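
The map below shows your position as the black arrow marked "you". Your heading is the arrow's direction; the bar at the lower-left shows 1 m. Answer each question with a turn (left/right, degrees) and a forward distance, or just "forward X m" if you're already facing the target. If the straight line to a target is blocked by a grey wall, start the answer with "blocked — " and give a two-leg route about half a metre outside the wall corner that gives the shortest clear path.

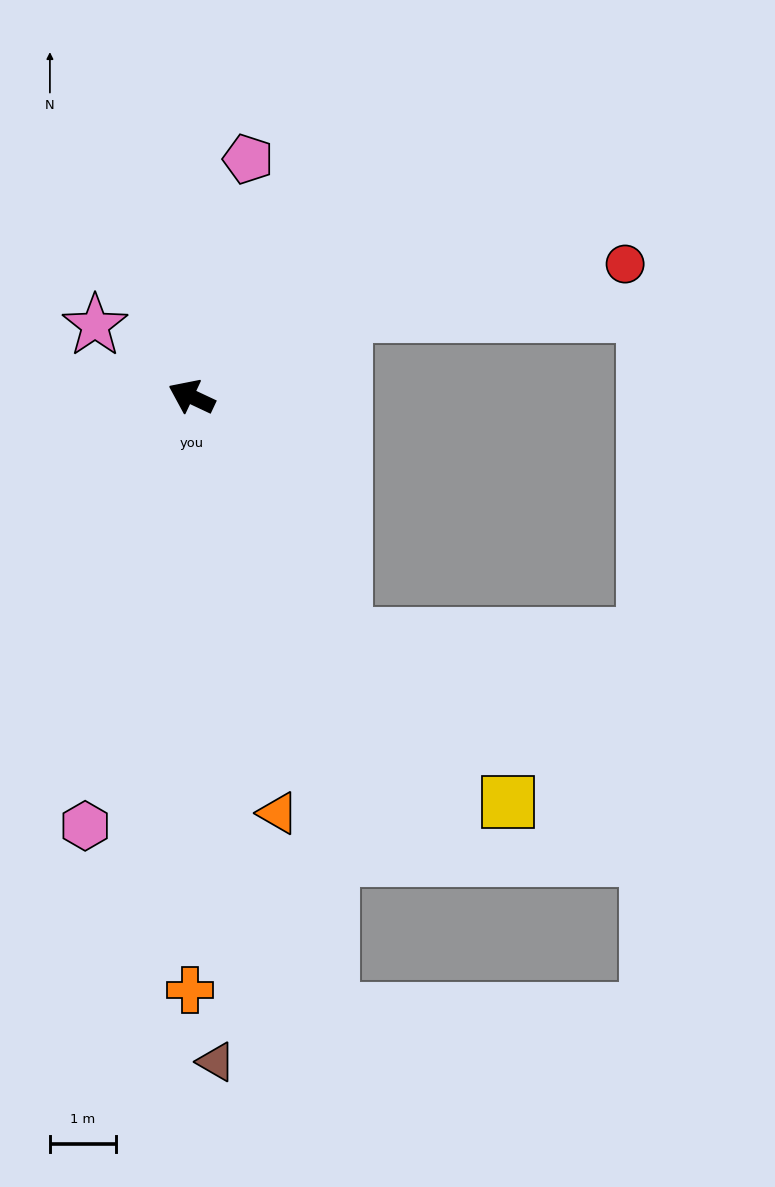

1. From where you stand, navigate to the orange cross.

turn left 115°, forward 9.0 m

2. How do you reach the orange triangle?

turn left 127°, forward 6.5 m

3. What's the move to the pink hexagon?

turn left 101°, forward 6.7 m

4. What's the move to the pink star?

turn right 11°, forward 1.8 m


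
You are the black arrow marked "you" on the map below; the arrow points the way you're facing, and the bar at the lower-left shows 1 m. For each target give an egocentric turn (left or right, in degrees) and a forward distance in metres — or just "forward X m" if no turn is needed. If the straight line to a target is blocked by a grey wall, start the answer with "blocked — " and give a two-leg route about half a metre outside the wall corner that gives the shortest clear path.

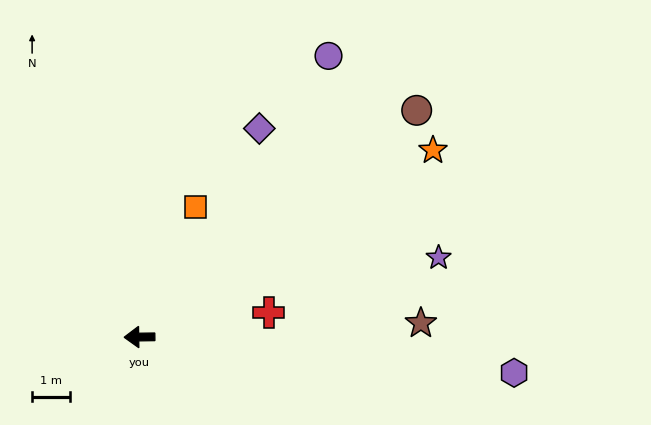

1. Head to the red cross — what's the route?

turn right 170°, forward 3.4 m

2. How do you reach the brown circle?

turn right 142°, forward 9.4 m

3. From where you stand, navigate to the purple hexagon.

turn left 174°, forward 9.8 m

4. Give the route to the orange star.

turn right 148°, forward 9.1 m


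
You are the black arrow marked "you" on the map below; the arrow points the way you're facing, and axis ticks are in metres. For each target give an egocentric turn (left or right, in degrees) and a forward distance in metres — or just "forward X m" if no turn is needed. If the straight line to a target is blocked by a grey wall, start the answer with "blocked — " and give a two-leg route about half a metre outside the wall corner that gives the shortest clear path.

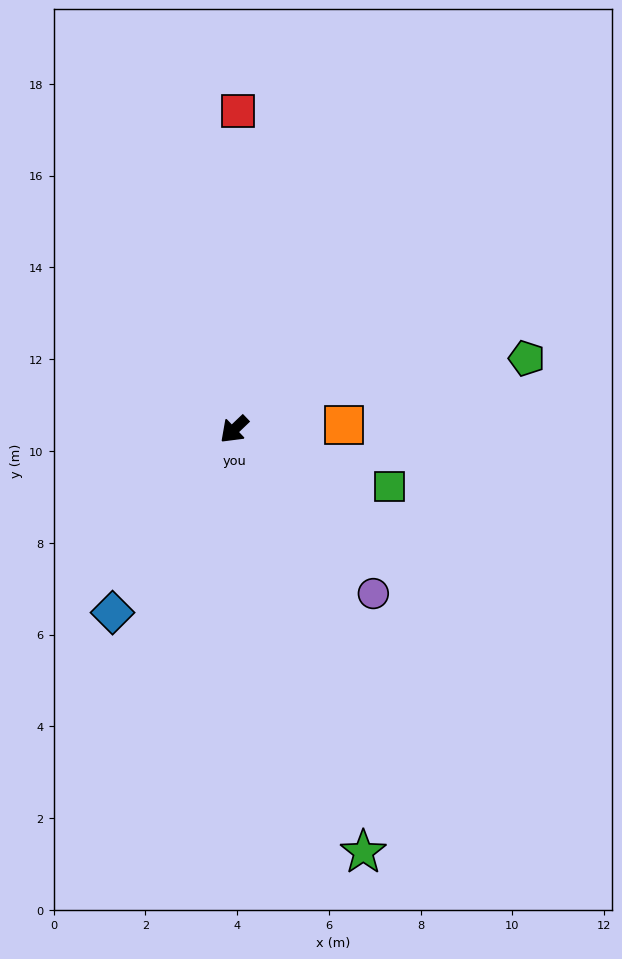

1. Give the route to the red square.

turn right 134°, forward 6.9 m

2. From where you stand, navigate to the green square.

turn left 116°, forward 3.6 m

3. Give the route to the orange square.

turn left 139°, forward 2.4 m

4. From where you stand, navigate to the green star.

turn left 63°, forward 9.6 m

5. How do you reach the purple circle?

turn left 87°, forward 4.7 m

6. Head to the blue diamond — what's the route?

turn left 13°, forward 4.8 m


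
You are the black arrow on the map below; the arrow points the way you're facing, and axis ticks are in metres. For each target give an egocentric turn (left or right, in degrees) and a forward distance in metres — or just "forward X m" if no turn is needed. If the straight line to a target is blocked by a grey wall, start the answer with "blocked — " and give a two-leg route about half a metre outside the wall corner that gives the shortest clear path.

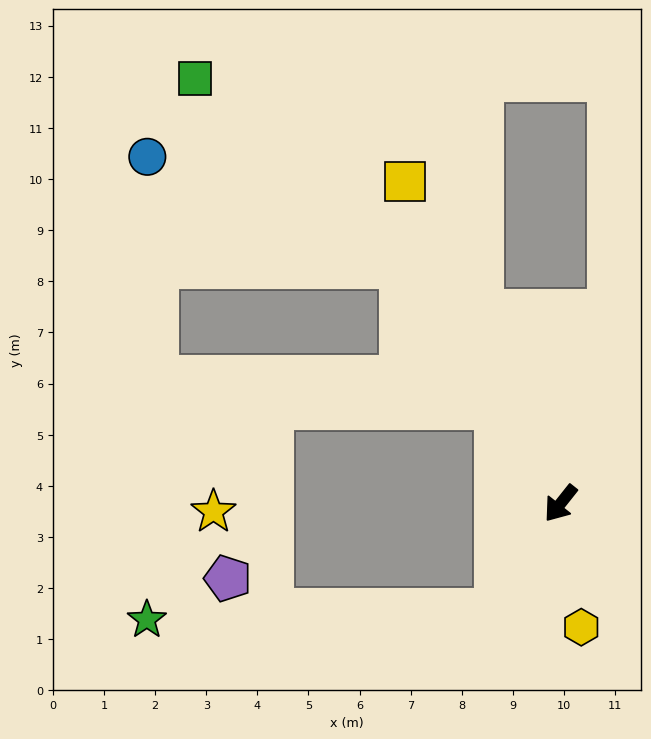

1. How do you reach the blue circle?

blocked — turn right 108°, forward 5.6 m, then turn left 33°, forward 5.4 m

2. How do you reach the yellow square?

turn right 116°, forward 7.0 m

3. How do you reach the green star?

blocked — turn left 7°, forward 2.4 m, then turn right 57°, forward 6.8 m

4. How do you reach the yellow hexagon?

turn left 48°, forward 2.5 m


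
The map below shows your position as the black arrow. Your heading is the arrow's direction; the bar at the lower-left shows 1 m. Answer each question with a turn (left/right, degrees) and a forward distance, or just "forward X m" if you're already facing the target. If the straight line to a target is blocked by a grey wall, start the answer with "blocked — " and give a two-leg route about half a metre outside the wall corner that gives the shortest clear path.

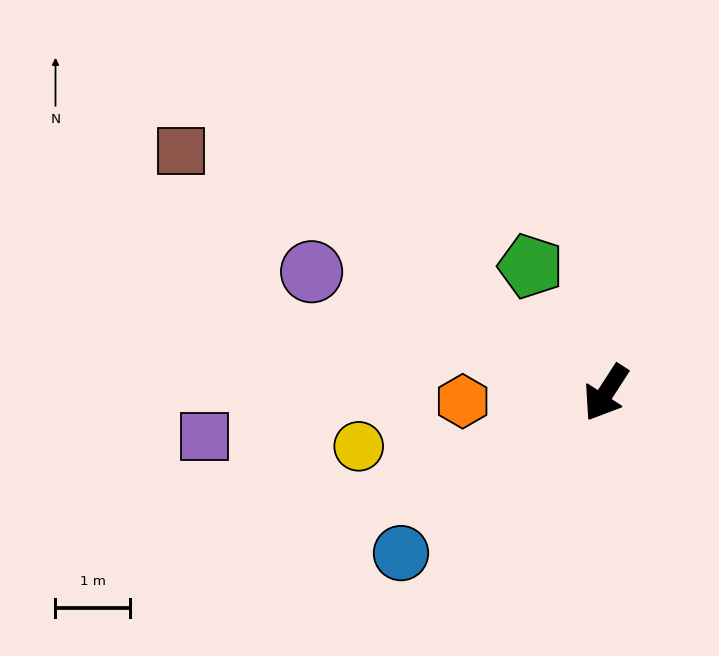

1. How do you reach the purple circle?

turn right 80°, forward 4.3 m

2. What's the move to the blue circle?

turn right 19°, forward 3.5 m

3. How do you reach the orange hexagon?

turn right 54°, forward 1.9 m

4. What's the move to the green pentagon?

turn right 116°, forward 2.0 m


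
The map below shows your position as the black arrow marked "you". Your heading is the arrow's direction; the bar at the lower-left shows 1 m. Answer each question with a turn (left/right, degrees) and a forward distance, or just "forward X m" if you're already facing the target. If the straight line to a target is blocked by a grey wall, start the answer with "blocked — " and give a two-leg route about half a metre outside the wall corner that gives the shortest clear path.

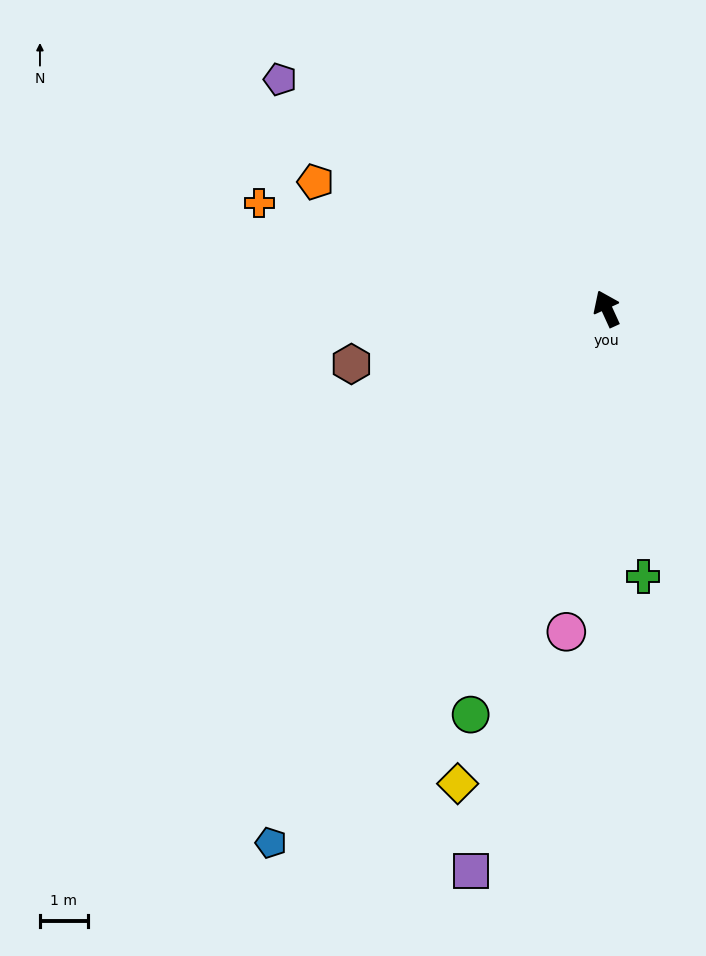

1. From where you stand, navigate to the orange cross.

turn left 49°, forward 7.6 m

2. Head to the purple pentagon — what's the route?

turn left 30°, forward 8.3 m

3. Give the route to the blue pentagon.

turn left 123°, forward 13.2 m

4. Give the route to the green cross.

turn left 163°, forward 5.6 m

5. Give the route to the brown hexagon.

turn left 78°, forward 5.5 m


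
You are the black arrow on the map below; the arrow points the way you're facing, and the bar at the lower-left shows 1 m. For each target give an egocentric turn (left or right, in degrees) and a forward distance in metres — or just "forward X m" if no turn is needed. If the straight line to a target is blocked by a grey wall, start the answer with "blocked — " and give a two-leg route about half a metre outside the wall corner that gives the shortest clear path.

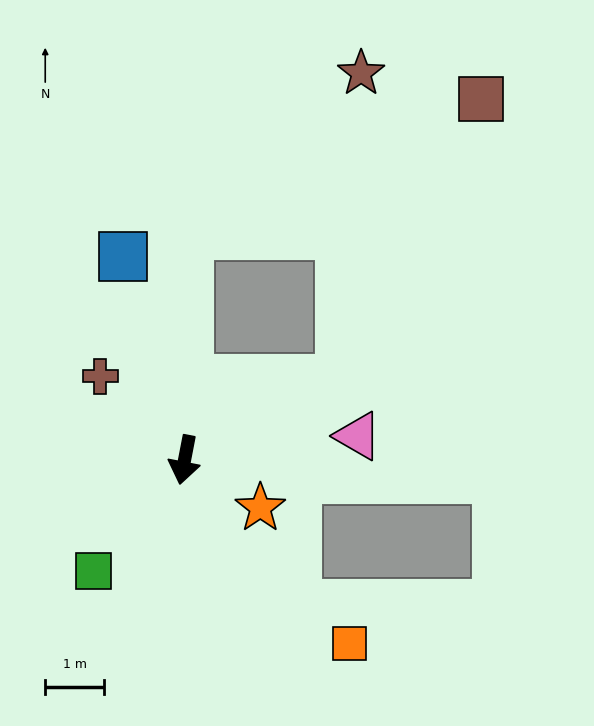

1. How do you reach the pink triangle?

turn left 109°, forward 3.0 m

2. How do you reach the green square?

turn right 28°, forward 2.4 m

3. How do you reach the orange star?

turn left 69°, forward 1.5 m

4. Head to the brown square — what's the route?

blocked — turn left 128°, forward 3.0 m, then turn left 36°, forward 5.3 m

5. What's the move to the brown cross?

turn right 124°, forward 2.0 m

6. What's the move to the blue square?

turn right 152°, forward 3.6 m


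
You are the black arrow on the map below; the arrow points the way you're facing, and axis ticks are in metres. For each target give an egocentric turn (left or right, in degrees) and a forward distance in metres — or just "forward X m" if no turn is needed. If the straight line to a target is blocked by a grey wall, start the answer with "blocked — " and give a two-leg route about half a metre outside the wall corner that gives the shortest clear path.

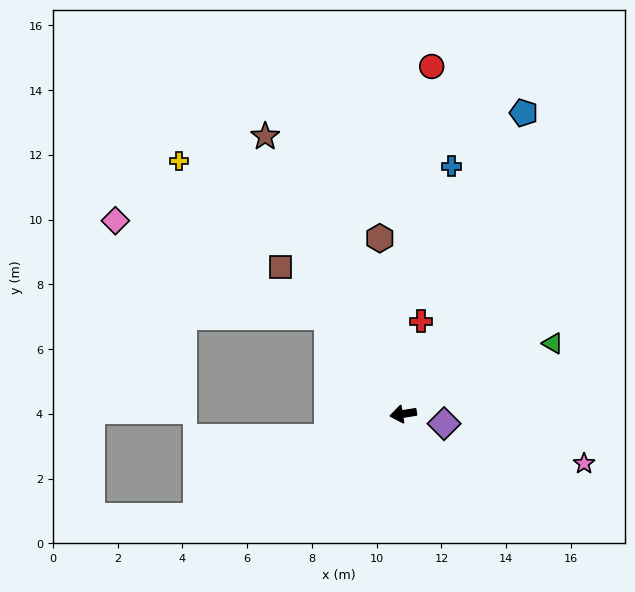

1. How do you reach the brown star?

turn right 73°, forward 9.6 m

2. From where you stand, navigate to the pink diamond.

blocked — turn right 61°, forward 3.8 m, then turn left 28°, forward 7.2 m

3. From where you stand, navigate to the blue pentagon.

turn right 121°, forward 10.0 m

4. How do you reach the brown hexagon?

turn right 91°, forward 5.5 m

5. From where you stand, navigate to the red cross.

turn right 110°, forward 2.9 m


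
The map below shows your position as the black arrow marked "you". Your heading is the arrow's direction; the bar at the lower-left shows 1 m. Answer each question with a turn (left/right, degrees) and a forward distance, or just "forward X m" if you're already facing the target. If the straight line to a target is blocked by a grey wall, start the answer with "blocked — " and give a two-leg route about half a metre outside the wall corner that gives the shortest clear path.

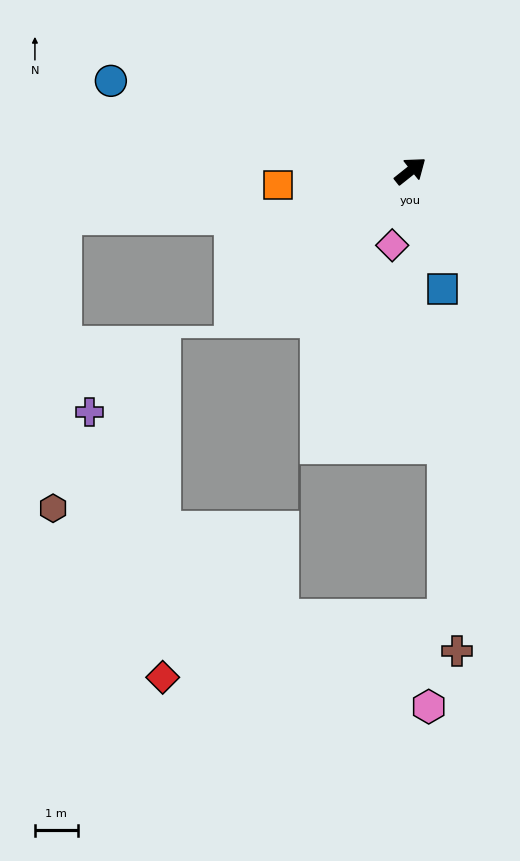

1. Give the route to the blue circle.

turn left 125°, forward 7.3 m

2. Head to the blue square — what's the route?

turn right 113°, forward 2.9 m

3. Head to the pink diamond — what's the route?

turn right 142°, forward 1.8 m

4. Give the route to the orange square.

turn left 148°, forward 3.1 m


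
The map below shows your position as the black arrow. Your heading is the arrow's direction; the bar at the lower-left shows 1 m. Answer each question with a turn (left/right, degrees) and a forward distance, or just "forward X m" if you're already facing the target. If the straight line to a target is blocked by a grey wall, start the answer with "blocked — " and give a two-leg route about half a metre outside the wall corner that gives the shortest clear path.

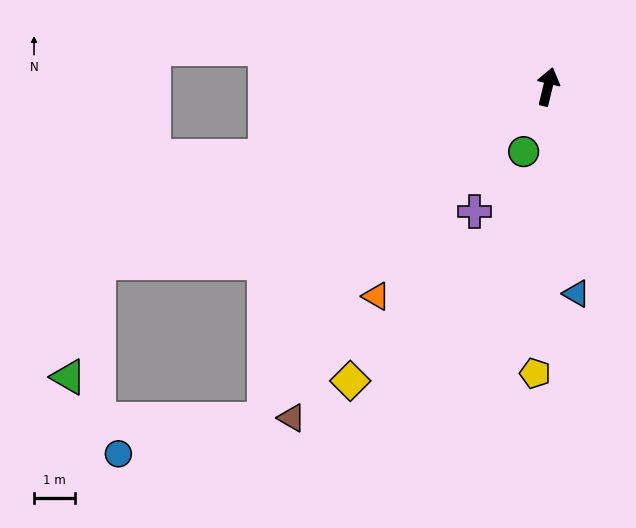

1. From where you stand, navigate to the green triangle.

blocked — turn left 125°, forward 11.8 m, then turn left 54°, forward 2.9 m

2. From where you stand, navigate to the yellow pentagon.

turn right 169°, forward 7.0 m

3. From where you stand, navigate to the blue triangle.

turn right 159°, forward 5.1 m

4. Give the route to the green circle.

turn left 173°, forward 1.7 m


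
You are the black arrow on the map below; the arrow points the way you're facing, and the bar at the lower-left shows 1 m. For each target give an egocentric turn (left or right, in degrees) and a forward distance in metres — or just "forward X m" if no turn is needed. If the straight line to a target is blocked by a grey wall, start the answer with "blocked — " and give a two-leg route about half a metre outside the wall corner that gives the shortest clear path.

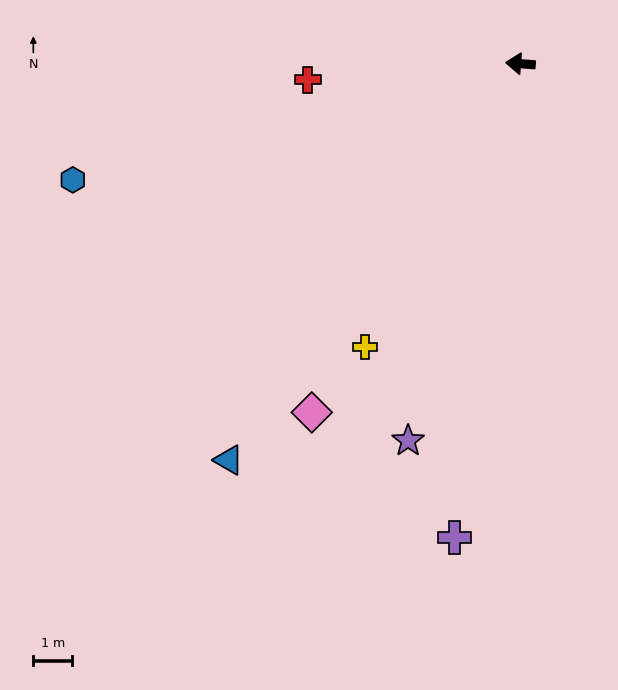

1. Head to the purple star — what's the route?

turn left 78°, forward 10.2 m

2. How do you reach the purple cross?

turn left 86°, forward 12.4 m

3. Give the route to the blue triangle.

turn left 58°, forward 12.7 m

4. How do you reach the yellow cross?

turn left 65°, forward 8.4 m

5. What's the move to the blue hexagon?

turn left 19°, forward 12.0 m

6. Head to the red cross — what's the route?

turn left 9°, forward 5.5 m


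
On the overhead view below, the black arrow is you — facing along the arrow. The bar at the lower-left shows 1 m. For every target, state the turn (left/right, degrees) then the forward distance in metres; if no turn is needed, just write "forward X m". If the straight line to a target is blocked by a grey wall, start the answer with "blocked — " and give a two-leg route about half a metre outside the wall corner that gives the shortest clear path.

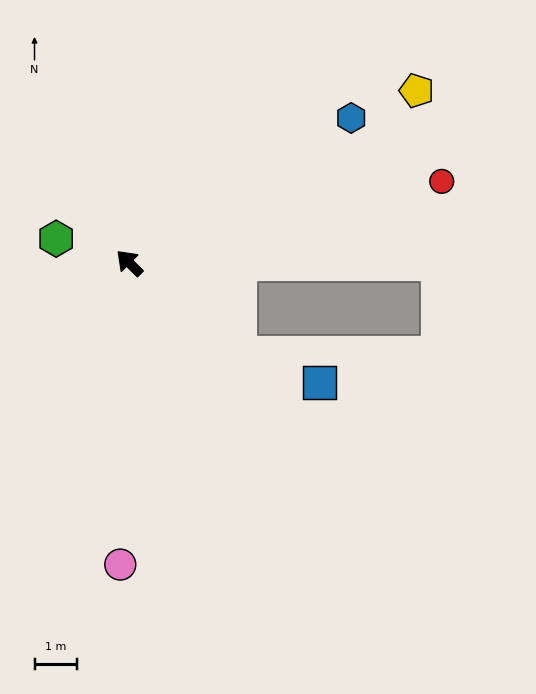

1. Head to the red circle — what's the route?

turn right 121°, forward 7.6 m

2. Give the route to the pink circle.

turn left 133°, forward 7.1 m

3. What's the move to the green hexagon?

turn left 27°, forward 1.8 m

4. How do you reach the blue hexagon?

turn right 102°, forward 6.2 m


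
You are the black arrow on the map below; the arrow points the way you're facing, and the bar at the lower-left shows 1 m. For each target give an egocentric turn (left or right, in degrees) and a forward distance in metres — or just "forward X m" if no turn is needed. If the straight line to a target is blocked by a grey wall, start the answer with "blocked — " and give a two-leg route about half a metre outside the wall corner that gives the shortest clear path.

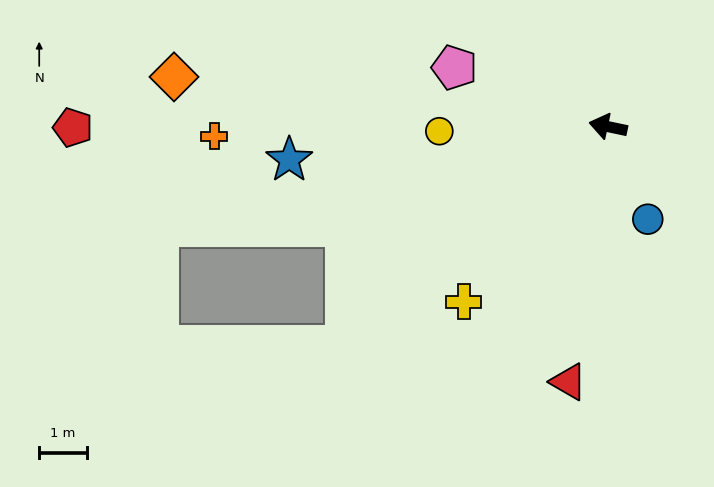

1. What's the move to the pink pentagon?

turn right 9°, forward 3.4 m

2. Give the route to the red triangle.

turn left 93°, forward 5.4 m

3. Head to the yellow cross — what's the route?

turn left 62°, forward 4.7 m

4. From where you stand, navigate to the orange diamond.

turn left 5°, forward 9.1 m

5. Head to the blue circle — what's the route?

turn left 125°, forward 2.1 m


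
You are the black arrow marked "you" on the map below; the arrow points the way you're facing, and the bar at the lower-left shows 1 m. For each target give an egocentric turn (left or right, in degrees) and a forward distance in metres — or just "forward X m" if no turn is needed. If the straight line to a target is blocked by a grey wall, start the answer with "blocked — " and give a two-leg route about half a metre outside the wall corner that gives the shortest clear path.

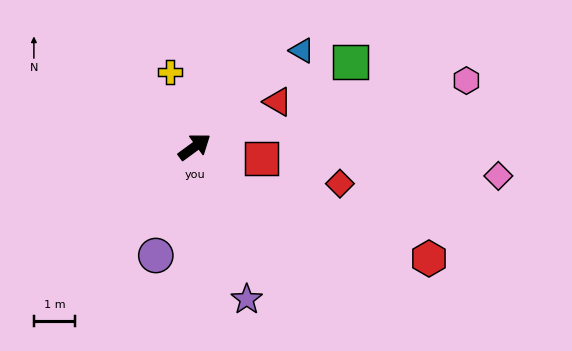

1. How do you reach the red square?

turn right 46°, forward 1.6 m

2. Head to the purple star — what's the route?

turn right 107°, forward 3.9 m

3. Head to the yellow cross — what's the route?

turn left 72°, forward 1.9 m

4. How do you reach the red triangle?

turn right 8°, forward 2.3 m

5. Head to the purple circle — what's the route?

turn right 146°, forward 2.8 m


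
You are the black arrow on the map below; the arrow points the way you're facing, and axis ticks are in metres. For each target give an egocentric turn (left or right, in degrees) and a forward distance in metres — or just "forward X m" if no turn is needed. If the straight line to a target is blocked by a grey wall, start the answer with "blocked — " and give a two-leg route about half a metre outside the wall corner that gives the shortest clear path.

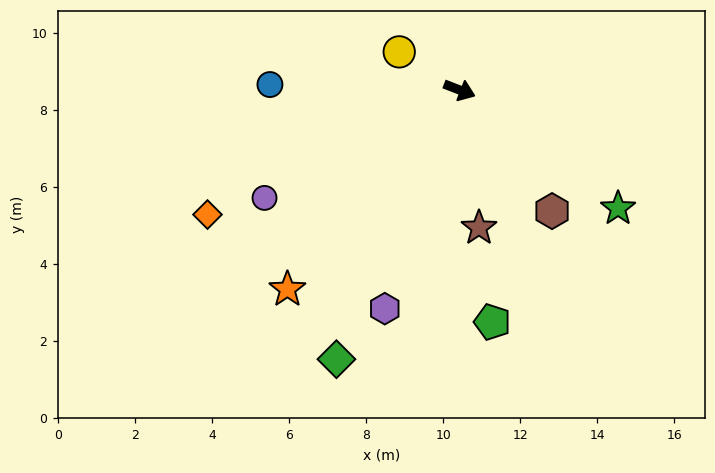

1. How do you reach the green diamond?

turn right 93°, forward 7.7 m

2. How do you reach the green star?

turn right 16°, forward 5.1 m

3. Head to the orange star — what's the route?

turn right 110°, forward 6.8 m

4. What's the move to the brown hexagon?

turn right 31°, forward 4.0 m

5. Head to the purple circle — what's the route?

turn right 130°, forward 5.8 m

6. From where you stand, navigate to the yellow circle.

turn left 169°, forward 1.9 m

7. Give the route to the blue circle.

turn right 160°, forward 4.9 m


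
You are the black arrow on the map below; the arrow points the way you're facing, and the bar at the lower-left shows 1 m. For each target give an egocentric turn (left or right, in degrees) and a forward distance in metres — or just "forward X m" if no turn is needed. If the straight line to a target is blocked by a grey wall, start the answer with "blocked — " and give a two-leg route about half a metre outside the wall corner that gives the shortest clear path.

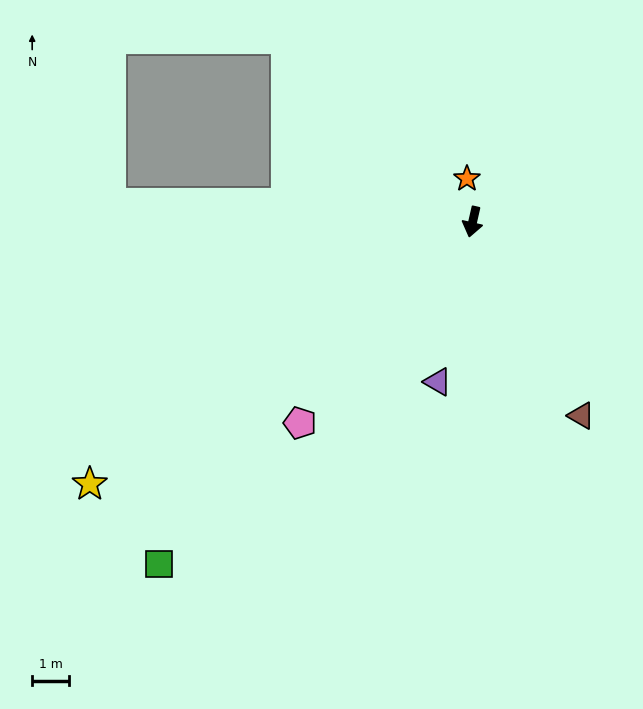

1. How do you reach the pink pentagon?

turn right 28°, forward 7.1 m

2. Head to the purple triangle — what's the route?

forward 4.4 m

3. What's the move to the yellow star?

turn right 43°, forward 12.5 m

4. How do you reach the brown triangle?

turn left 42°, forward 6.0 m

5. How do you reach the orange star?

turn right 160°, forward 1.2 m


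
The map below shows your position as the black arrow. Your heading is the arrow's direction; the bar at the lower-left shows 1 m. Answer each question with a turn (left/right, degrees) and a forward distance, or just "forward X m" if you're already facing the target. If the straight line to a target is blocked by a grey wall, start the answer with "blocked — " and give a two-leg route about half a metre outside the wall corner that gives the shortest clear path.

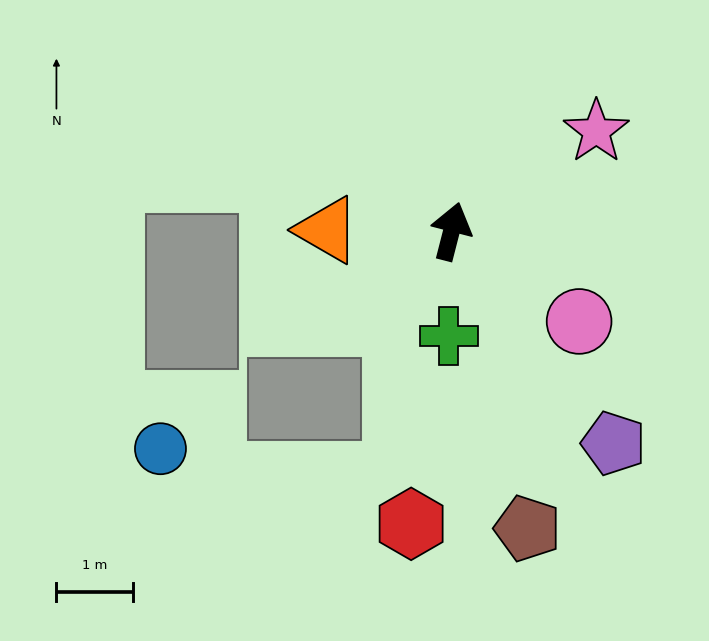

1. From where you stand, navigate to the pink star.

turn right 41°, forward 2.3 m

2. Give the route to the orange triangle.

turn left 104°, forward 1.6 m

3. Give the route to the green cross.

turn right 167°, forward 1.4 m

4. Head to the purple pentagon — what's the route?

turn right 128°, forward 3.5 m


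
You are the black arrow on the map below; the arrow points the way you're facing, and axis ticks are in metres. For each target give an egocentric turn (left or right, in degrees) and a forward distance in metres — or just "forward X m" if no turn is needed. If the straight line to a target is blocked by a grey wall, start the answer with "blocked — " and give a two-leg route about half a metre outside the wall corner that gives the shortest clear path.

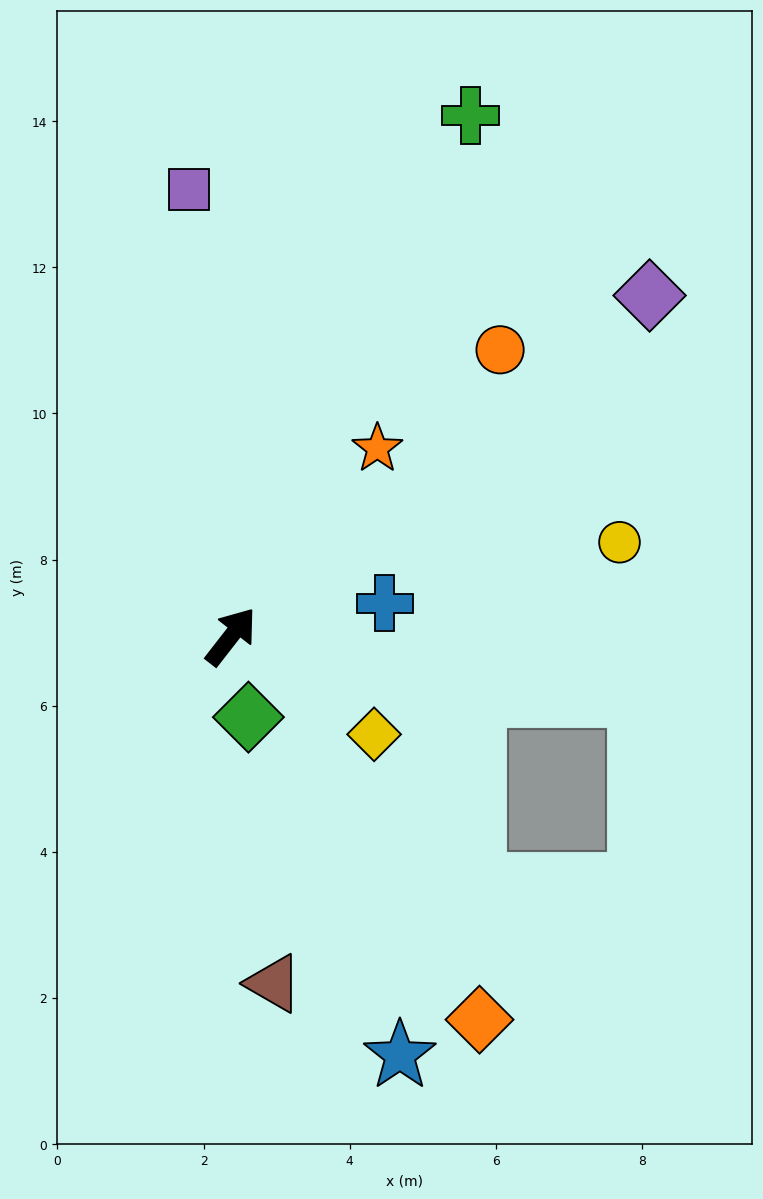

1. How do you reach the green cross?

turn left 13°, forward 7.8 m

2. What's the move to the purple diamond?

turn right 13°, forward 7.4 m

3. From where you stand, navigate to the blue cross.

turn right 40°, forward 2.2 m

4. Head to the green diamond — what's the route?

turn right 130°, forward 1.1 m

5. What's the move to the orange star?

forward 3.3 m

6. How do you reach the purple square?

turn left 43°, forward 6.1 m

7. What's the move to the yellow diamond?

turn right 86°, forward 2.4 m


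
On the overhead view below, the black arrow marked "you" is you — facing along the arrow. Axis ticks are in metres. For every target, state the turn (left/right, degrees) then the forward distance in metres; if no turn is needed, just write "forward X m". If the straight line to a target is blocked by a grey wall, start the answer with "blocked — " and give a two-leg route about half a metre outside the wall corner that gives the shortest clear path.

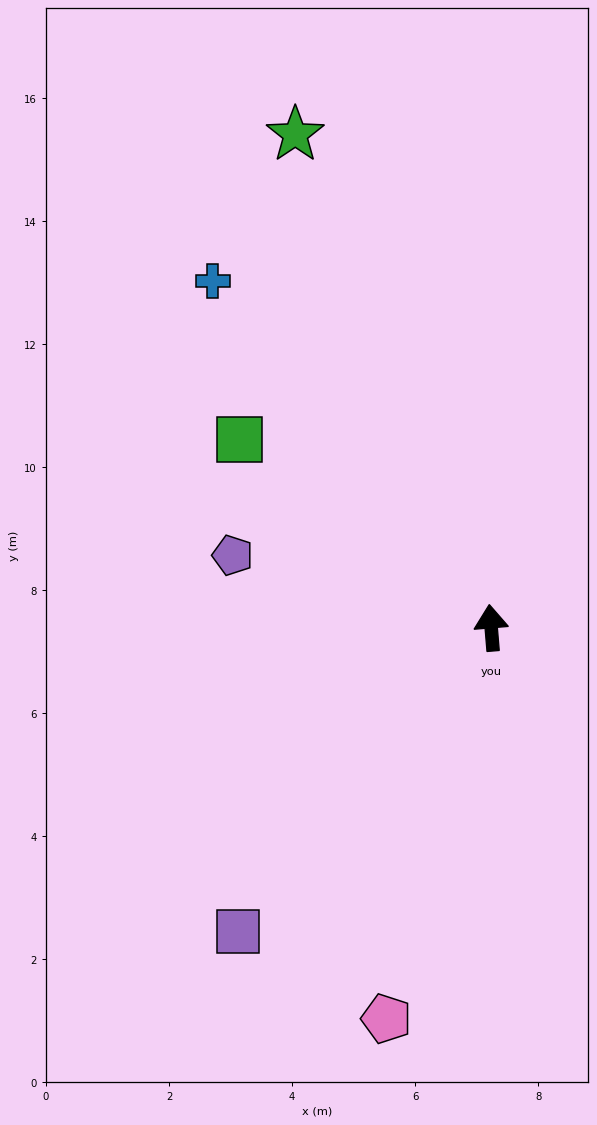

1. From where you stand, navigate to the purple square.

turn left 135°, forward 6.4 m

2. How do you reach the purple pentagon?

turn left 70°, forward 4.4 m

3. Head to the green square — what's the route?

turn left 49°, forward 5.1 m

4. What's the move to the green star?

turn left 17°, forward 8.6 m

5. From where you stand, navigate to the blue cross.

turn left 34°, forward 7.2 m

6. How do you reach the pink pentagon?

turn left 160°, forward 6.6 m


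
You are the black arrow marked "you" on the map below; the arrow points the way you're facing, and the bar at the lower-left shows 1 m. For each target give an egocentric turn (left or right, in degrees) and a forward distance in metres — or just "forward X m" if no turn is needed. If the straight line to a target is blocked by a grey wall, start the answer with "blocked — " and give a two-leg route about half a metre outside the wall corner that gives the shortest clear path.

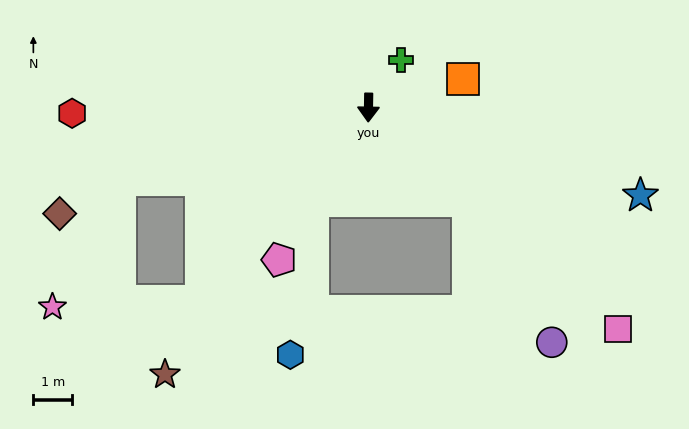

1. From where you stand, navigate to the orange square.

turn left 108°, forward 2.6 m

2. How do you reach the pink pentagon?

turn right 29°, forward 4.6 m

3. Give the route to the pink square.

turn left 49°, forward 8.6 m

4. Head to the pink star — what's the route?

blocked — turn right 73°, forward 6.7 m, then turn left 46°, forward 3.7 m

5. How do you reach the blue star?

turn left 73°, forward 7.4 m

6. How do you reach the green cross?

turn left 147°, forward 1.5 m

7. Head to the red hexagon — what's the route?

turn right 88°, forward 7.7 m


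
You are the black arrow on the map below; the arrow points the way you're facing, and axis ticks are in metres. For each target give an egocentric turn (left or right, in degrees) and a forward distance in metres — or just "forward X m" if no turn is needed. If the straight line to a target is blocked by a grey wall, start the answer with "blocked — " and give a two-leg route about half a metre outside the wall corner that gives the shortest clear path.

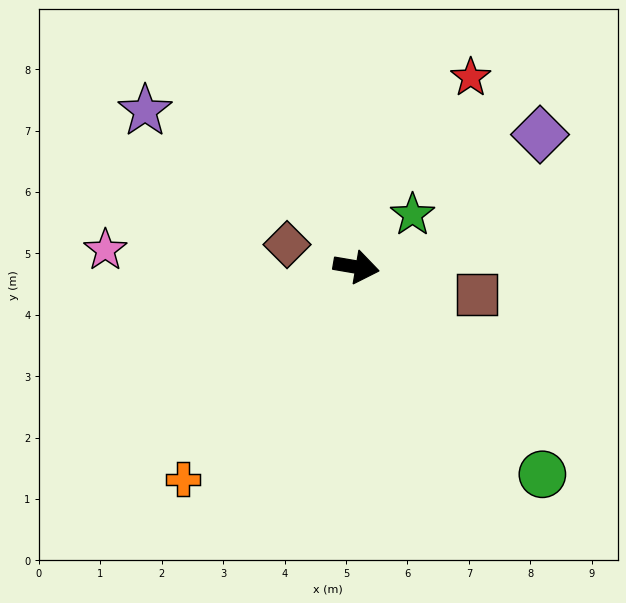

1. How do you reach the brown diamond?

turn left 172°, forward 1.2 m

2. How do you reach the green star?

turn left 53°, forward 1.3 m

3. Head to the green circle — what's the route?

turn right 38°, forward 4.5 m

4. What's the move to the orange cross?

turn right 120°, forward 4.5 m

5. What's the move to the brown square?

turn right 3°, forward 2.0 m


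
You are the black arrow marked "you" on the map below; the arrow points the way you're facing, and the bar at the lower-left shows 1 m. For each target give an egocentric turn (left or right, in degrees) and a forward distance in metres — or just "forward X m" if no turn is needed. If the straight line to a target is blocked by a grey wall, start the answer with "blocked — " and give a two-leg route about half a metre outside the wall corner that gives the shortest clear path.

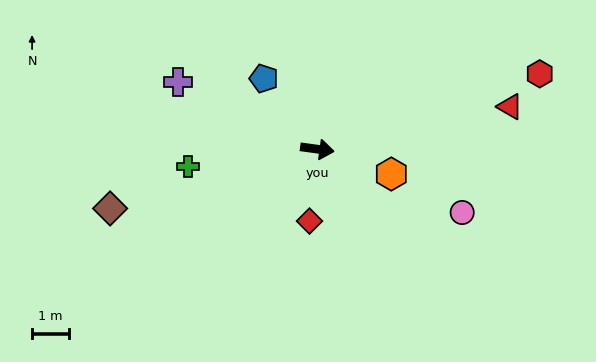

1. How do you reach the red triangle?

turn left 20°, forward 5.4 m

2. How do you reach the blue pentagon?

turn left 135°, forward 2.4 m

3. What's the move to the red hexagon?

turn left 26°, forward 6.4 m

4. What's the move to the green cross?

turn right 165°, forward 3.6 m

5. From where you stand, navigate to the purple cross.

turn left 162°, forward 4.2 m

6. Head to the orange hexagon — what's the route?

turn right 11°, forward 2.1 m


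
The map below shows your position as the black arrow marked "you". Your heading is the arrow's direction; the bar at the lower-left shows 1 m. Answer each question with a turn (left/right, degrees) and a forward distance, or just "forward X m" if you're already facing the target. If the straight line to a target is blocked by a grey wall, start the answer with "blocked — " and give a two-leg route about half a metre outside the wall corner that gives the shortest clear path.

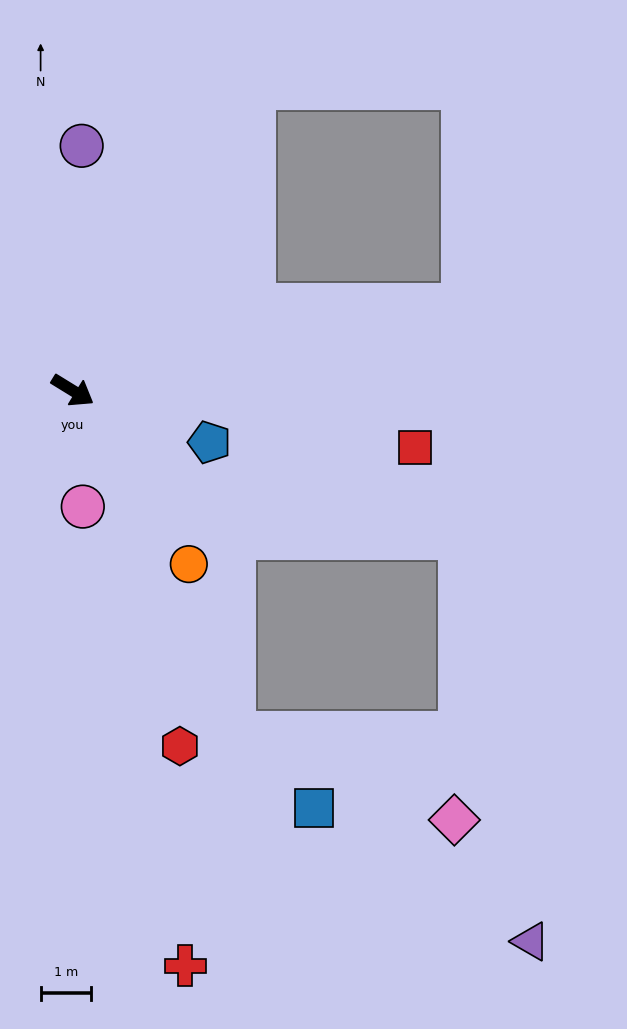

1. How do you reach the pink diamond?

blocked — turn right 33°, forward 7.5 m, then turn left 43°, forward 4.7 m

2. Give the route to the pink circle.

turn right 53°, forward 2.3 m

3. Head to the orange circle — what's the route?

turn right 25°, forward 4.1 m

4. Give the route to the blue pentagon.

turn left 11°, forward 2.9 m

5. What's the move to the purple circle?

turn left 119°, forward 4.8 m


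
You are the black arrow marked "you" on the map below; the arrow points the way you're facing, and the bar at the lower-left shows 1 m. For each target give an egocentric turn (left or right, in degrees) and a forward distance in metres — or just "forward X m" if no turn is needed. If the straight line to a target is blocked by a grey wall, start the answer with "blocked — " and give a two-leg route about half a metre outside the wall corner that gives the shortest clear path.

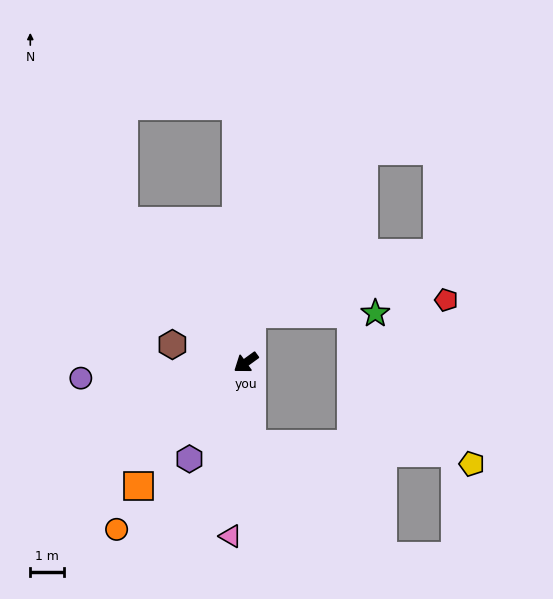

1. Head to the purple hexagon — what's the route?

turn left 24°, forward 3.3 m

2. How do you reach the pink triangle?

turn left 49°, forward 5.1 m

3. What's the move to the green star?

blocked — turn right 132°, forward 1.5 m, then turn right 84°, forward 3.7 m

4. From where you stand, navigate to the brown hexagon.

turn right 50°, forward 2.2 m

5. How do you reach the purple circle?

turn right 31°, forward 4.9 m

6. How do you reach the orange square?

turn left 13°, forward 4.8 m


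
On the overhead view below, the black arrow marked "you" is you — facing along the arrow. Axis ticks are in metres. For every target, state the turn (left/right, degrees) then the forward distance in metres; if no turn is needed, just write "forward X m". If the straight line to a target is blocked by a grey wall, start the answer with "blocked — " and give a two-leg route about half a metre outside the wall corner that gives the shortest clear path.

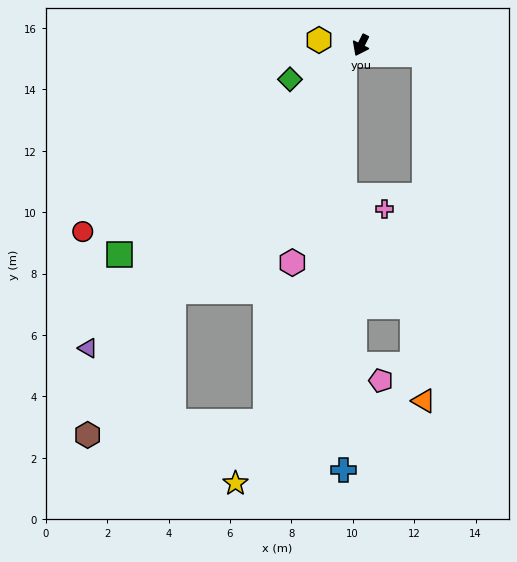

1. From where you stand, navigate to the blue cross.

blocked — turn right 35°, forward 0.6 m, then turn left 61°, forward 13.5 m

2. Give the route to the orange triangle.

blocked — turn left 108°, forward 2.1 m, then turn right 82°, forward 11.3 m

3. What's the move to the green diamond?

turn right 38°, forward 2.6 m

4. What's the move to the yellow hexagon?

turn right 71°, forward 1.4 m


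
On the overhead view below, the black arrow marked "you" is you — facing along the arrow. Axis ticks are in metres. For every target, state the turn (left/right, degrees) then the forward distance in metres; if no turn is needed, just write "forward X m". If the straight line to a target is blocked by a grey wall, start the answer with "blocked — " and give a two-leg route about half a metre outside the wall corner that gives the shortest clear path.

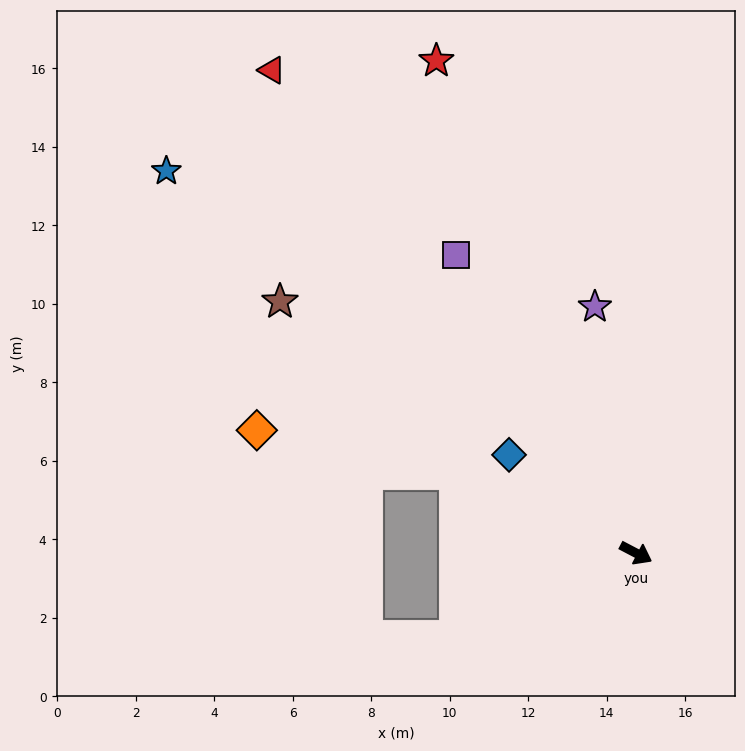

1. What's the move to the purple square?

turn left 149°, forward 8.9 m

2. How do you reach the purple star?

turn left 127°, forward 6.4 m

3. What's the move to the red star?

turn left 140°, forward 13.5 m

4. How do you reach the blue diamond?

turn left 170°, forward 4.1 m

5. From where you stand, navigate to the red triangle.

turn left 155°, forward 15.4 m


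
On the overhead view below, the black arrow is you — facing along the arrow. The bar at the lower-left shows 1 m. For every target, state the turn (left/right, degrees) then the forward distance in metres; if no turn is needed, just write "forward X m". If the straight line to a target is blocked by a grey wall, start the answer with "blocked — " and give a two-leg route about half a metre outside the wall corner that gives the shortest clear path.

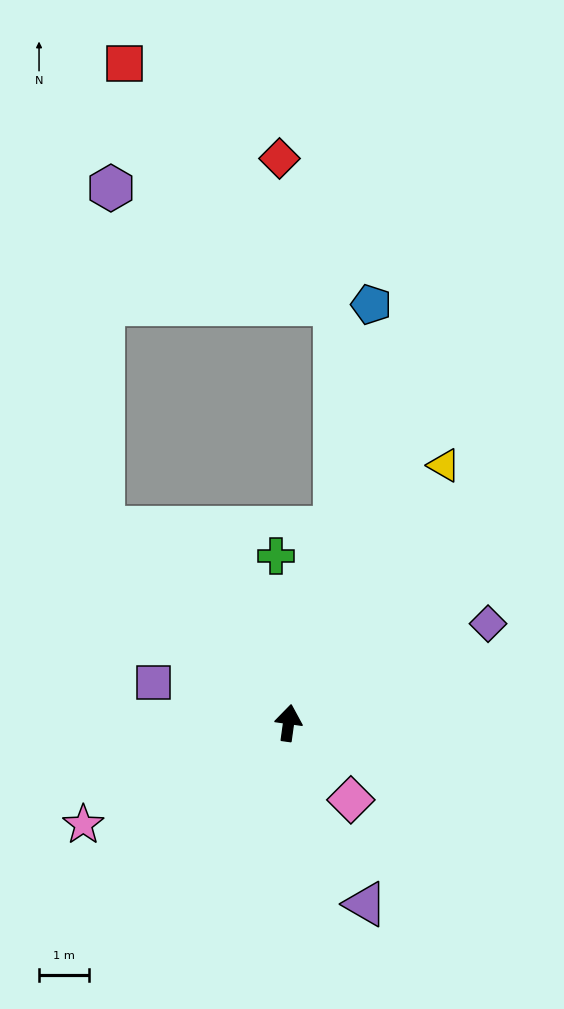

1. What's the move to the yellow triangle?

turn right 23°, forward 6.0 m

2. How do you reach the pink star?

turn left 124°, forward 4.6 m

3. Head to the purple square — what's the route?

turn left 81°, forward 2.8 m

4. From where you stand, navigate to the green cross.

turn left 12°, forward 3.4 m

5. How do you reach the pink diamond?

turn right 133°, forward 2.0 m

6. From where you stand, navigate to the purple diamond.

turn right 56°, forward 4.5 m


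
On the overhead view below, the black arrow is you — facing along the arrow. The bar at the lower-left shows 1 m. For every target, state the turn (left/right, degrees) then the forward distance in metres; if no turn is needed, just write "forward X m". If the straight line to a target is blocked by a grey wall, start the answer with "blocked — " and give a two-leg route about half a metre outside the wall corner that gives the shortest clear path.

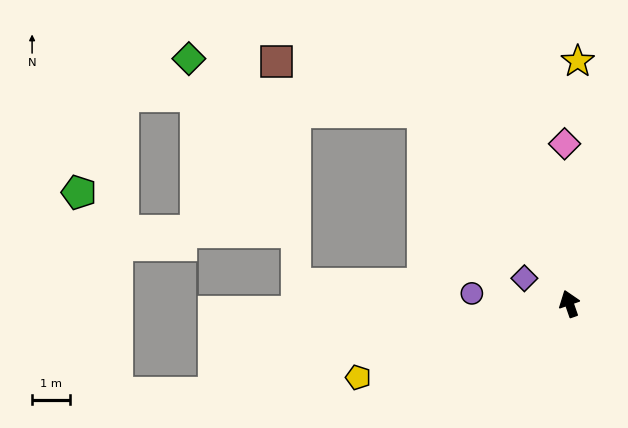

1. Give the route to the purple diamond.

turn left 41°, forward 1.4 m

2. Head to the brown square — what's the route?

blocked — turn left 18°, forward 6.3 m, then turn left 34°, forward 4.1 m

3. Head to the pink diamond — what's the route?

turn right 17°, forward 4.2 m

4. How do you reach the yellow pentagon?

turn left 90°, forward 5.9 m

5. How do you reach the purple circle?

turn left 65°, forward 2.6 m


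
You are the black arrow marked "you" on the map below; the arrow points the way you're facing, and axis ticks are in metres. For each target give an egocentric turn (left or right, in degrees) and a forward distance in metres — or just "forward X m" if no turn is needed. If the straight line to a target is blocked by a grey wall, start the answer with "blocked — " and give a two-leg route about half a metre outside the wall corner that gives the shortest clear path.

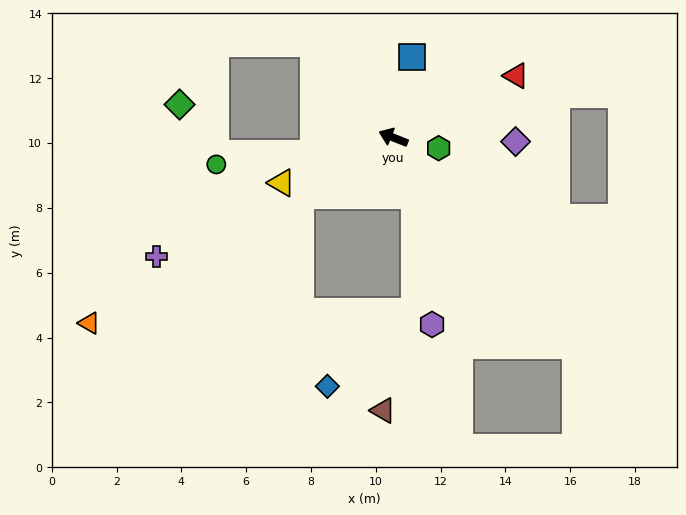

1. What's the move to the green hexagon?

turn right 171°, forward 1.4 m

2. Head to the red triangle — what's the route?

turn right 131°, forward 4.2 m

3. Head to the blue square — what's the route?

turn right 81°, forward 2.5 m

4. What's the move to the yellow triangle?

turn left 44°, forward 3.7 m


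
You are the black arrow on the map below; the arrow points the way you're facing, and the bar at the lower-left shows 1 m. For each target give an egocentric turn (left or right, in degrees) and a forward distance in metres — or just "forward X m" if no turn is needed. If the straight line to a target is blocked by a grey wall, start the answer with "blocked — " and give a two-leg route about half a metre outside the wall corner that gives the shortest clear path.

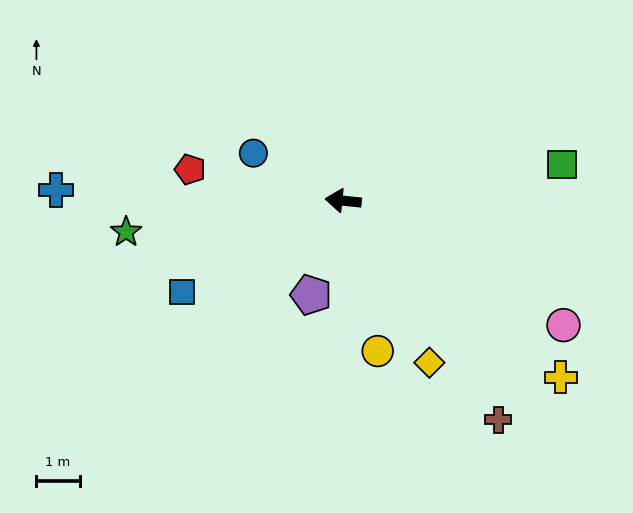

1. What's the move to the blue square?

turn left 36°, forward 4.3 m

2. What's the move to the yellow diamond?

turn left 124°, forward 4.2 m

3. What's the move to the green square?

turn right 165°, forward 5.1 m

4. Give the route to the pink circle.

turn left 156°, forward 5.8 m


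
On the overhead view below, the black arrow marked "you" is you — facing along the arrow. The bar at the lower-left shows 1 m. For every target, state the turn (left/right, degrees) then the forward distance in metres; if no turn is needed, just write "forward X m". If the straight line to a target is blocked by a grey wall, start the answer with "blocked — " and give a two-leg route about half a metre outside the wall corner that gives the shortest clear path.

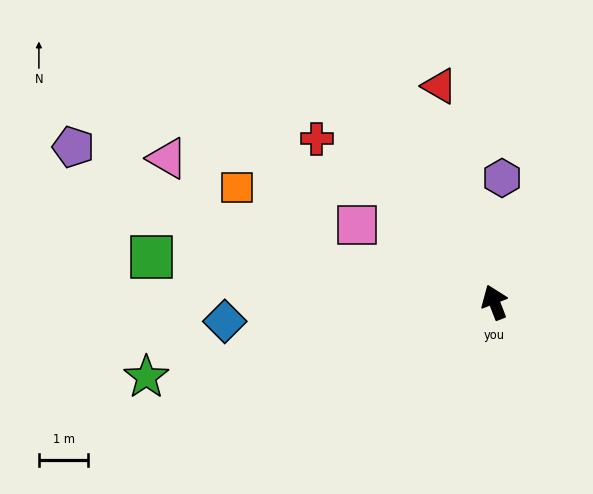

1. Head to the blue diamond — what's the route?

turn left 73°, forward 5.5 m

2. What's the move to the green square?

turn left 61°, forward 7.0 m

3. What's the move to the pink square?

turn left 39°, forward 3.2 m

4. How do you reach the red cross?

turn left 26°, forward 4.9 m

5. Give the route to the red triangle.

turn right 7°, forward 4.5 m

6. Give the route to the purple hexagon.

turn right 25°, forward 2.5 m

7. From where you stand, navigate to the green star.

turn left 81°, forward 7.2 m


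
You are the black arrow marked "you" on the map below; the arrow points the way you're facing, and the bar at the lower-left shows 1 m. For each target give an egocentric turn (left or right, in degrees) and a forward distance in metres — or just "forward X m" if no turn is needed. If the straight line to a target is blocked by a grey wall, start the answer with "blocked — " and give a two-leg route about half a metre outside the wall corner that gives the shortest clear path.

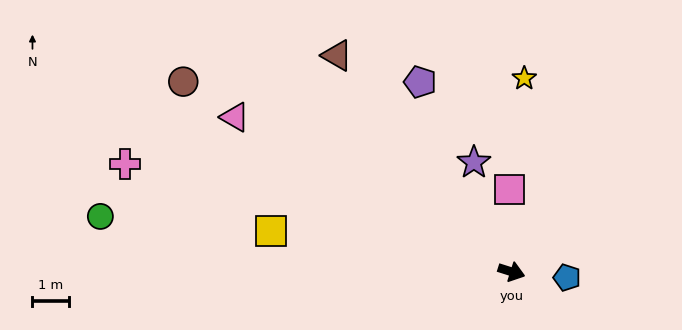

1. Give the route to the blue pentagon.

turn left 12°, forward 1.5 m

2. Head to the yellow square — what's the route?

turn right 172°, forward 6.6 m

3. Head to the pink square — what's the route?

turn left 109°, forward 2.2 m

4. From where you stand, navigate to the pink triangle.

turn left 168°, forward 8.6 m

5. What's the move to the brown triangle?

turn left 146°, forward 7.6 m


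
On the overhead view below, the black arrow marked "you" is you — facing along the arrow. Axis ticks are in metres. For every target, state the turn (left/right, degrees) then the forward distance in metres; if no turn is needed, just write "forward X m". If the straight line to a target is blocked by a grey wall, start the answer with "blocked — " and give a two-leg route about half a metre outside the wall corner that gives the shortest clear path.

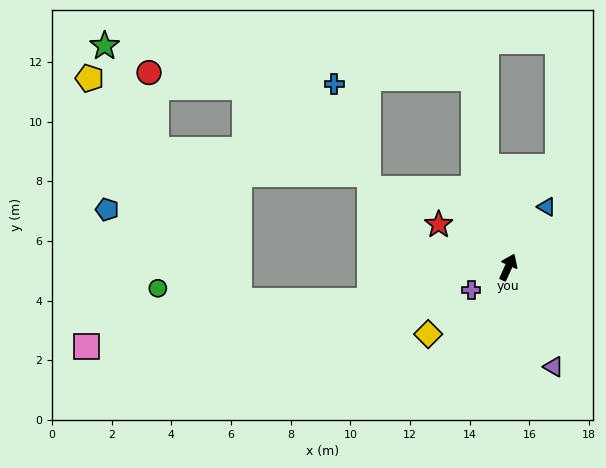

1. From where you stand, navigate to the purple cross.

turn left 146°, forward 1.5 m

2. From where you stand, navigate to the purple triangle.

turn right 131°, forward 3.7 m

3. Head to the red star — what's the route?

turn left 83°, forward 2.7 m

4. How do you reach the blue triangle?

turn right 8°, forward 2.4 m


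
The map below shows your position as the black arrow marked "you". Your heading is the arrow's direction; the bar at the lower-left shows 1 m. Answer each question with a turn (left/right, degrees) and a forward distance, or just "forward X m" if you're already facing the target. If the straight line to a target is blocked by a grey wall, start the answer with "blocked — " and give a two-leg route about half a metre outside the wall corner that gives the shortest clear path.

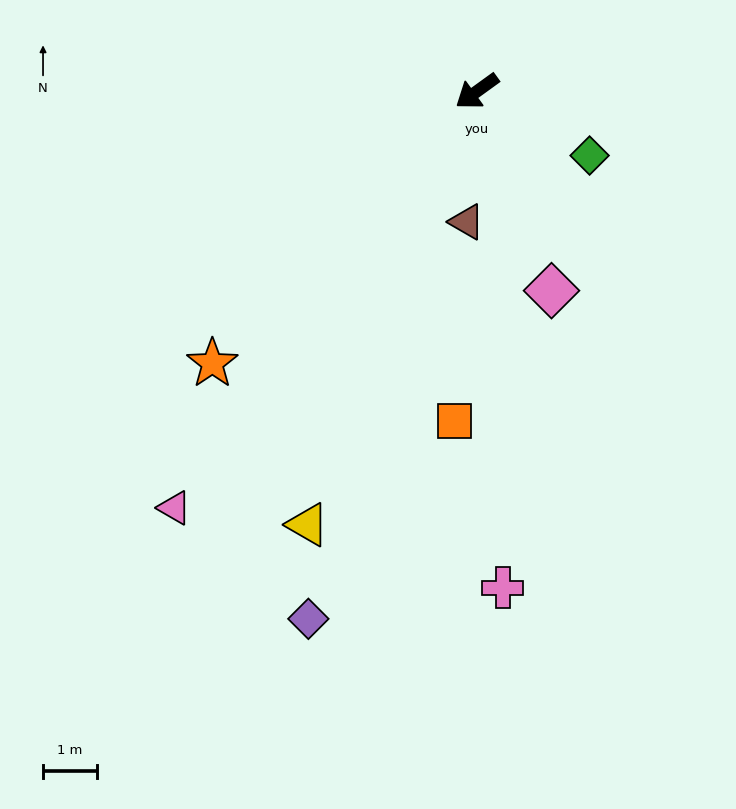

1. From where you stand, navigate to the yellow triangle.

turn left 33°, forward 8.6 m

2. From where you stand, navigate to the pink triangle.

turn left 18°, forward 9.5 m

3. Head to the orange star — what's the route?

turn left 10°, forward 7.0 m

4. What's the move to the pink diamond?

turn left 75°, forward 3.9 m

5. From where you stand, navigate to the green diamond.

turn left 114°, forward 2.4 m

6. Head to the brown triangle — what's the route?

turn left 50°, forward 2.4 m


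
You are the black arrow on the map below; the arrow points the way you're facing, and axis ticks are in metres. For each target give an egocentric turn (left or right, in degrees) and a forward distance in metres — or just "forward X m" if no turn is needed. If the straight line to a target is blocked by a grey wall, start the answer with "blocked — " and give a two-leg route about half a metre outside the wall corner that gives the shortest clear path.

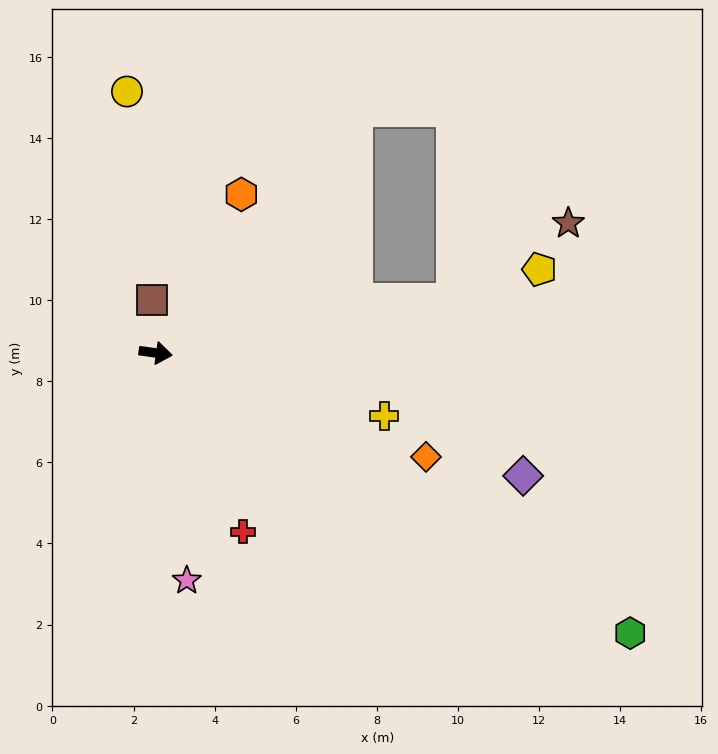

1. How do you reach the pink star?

turn right 74°, forward 5.7 m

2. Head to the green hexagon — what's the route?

turn right 23°, forward 13.6 m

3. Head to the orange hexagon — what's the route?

turn left 70°, forward 4.4 m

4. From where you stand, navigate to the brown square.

turn left 102°, forward 1.3 m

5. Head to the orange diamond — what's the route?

turn right 13°, forward 7.1 m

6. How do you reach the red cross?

turn right 56°, forward 4.9 m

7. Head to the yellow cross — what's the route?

turn right 7°, forward 5.8 m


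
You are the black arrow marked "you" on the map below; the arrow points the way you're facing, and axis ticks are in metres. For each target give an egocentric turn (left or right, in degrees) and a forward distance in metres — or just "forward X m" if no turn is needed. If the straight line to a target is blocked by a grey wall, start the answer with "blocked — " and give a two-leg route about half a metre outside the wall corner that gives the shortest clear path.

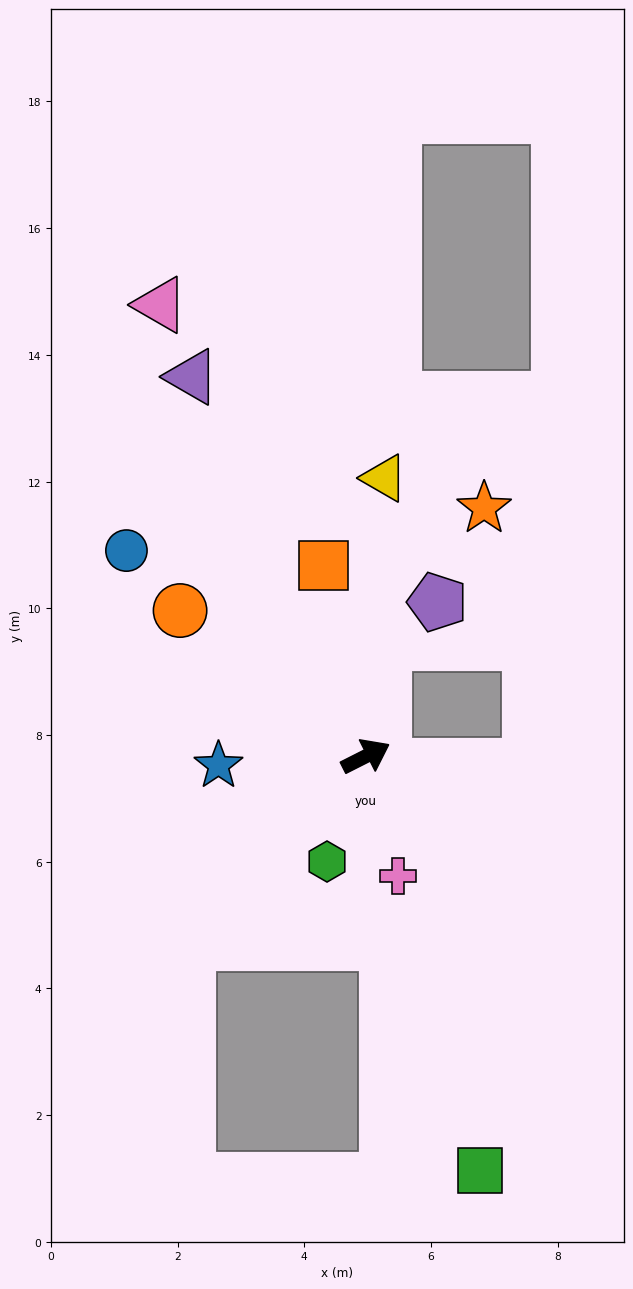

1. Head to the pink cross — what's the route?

turn right 102°, forward 2.0 m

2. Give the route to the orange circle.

turn left 115°, forward 3.7 m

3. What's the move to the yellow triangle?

turn left 59°, forward 4.4 m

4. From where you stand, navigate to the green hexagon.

turn right 137°, forward 1.8 m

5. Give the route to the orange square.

turn left 76°, forward 3.1 m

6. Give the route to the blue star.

turn left 157°, forward 2.3 m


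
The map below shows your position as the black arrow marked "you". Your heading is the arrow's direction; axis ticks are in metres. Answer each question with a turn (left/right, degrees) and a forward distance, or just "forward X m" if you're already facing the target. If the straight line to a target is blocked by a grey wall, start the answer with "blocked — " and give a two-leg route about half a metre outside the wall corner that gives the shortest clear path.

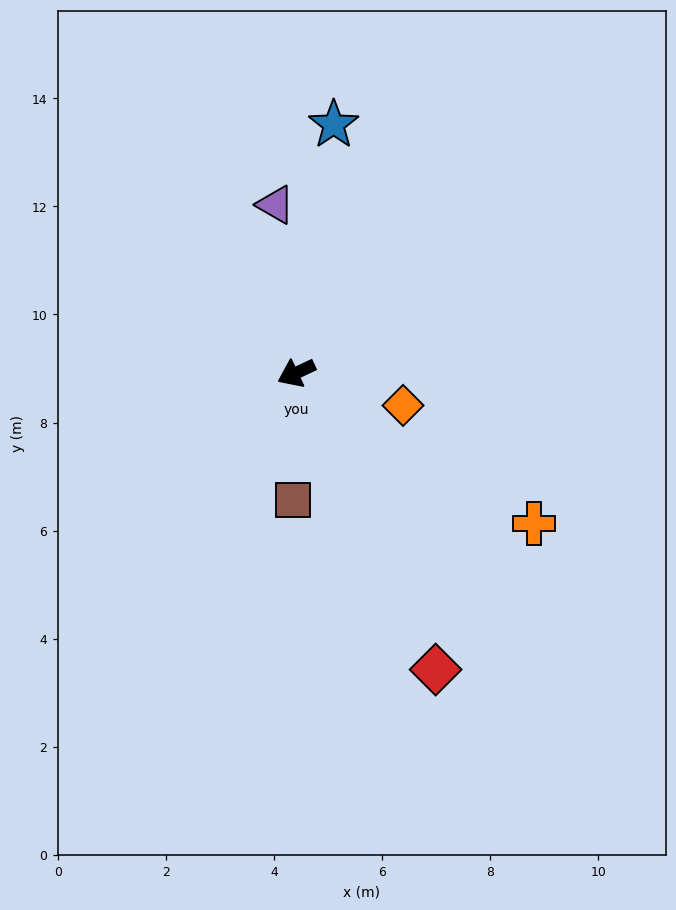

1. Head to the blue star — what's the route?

turn right 124°, forward 4.6 m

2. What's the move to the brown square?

turn left 63°, forward 2.4 m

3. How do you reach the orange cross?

turn left 123°, forward 5.2 m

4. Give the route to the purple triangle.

turn right 108°, forward 3.1 m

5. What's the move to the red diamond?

turn left 90°, forward 6.1 m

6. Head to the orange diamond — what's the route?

turn left 138°, forward 2.1 m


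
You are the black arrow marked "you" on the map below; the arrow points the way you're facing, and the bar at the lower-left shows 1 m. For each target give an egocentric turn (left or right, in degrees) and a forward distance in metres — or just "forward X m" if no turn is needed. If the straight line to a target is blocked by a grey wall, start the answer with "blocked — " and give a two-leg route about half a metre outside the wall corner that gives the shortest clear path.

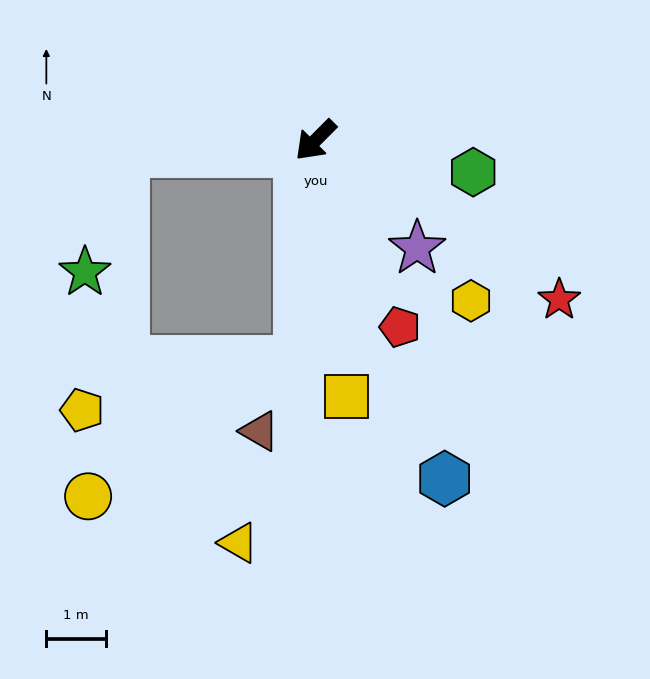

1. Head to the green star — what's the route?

blocked — turn right 42°, forward 3.2 m, then turn left 69°, forward 2.1 m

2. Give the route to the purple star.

turn left 88°, forward 2.5 m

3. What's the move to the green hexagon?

turn left 123°, forward 2.7 m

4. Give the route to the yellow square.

turn left 52°, forward 4.3 m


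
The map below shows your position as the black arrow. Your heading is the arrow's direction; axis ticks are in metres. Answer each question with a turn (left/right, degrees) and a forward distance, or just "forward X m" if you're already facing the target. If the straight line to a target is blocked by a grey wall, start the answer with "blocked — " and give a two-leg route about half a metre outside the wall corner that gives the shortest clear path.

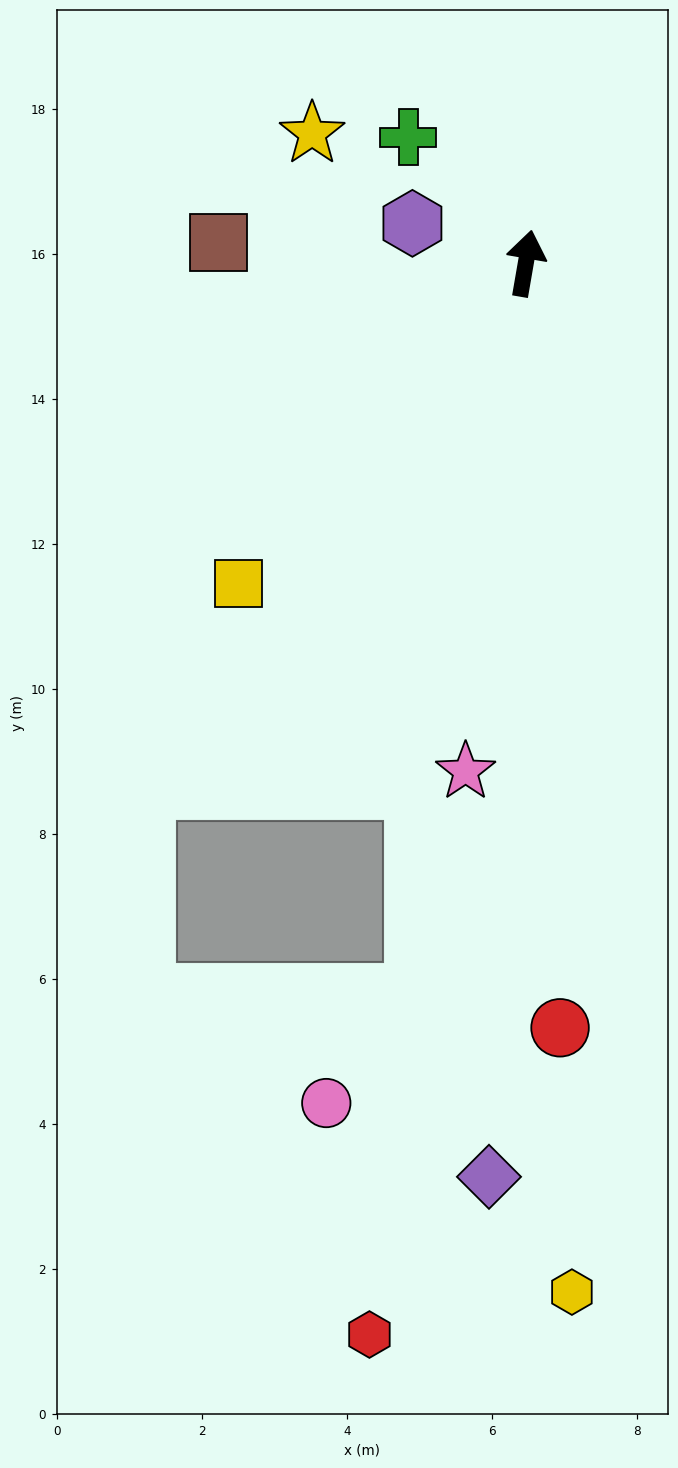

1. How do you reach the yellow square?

turn left 148°, forward 5.9 m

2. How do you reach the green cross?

turn left 53°, forward 2.4 m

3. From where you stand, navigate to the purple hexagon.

turn left 80°, forward 1.7 m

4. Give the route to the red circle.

turn right 168°, forward 10.6 m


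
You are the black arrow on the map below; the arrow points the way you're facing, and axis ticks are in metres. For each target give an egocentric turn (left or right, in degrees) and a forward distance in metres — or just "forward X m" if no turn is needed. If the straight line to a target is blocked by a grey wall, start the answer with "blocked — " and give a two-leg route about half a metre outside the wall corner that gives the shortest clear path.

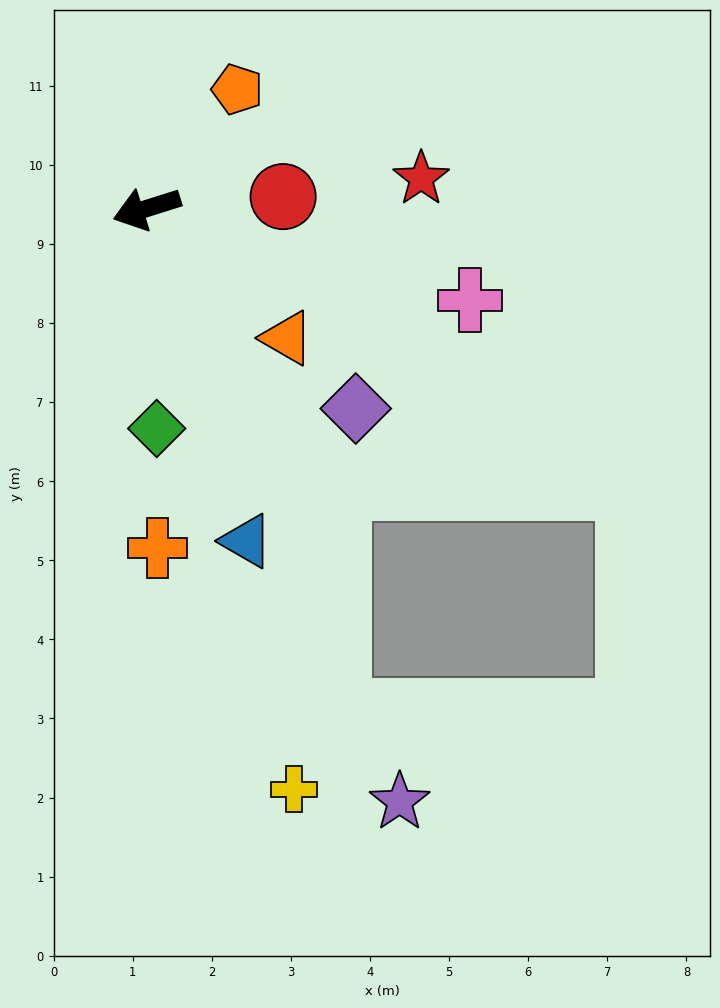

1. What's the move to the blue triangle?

turn left 89°, forward 4.4 m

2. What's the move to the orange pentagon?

turn right 145°, forward 1.9 m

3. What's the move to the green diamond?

turn left 75°, forward 2.8 m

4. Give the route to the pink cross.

turn left 147°, forward 4.3 m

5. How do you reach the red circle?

turn left 167°, forward 1.7 m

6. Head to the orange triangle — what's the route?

turn left 120°, forward 2.4 m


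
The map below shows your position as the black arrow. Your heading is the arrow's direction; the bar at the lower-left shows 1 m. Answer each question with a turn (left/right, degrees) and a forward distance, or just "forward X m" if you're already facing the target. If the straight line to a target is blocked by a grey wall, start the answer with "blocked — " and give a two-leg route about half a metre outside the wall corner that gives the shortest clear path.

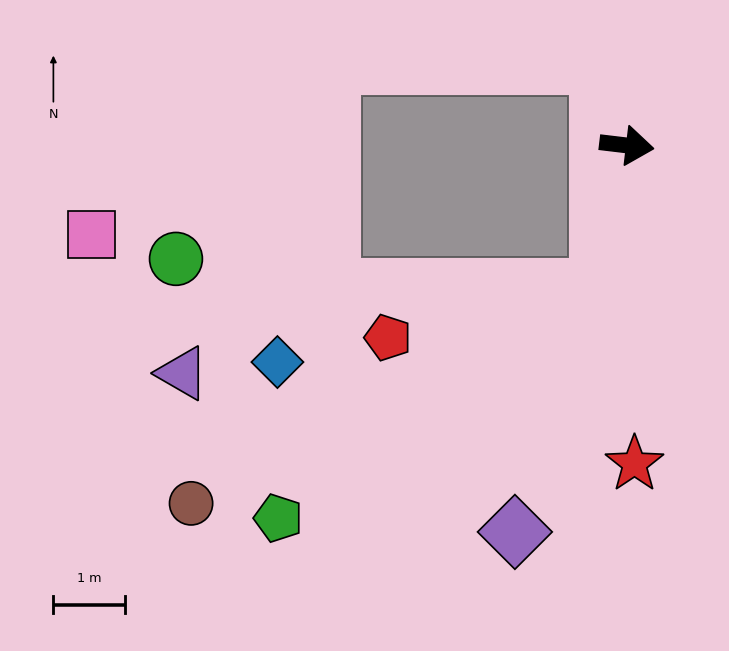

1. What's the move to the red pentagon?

blocked — turn right 94°, forward 2.0 m, then turn right 66°, forward 3.0 m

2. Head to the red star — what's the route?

turn right 82°, forward 4.4 m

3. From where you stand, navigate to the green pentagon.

blocked — turn right 94°, forward 2.0 m, then turn right 44°, forward 5.5 m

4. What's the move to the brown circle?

blocked — turn right 94°, forward 2.0 m, then turn right 52°, forward 6.4 m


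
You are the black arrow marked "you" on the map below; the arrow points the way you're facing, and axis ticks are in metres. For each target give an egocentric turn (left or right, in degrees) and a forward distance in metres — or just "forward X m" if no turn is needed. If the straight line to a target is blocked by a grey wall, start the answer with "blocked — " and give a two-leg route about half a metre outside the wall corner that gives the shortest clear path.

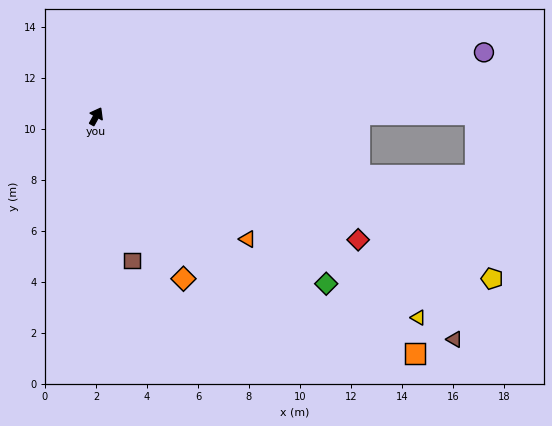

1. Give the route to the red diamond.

turn right 86°, forward 11.4 m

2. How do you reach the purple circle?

turn right 52°, forward 15.4 m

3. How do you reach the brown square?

turn right 137°, forward 5.8 m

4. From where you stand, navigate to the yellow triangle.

turn right 93°, forward 14.9 m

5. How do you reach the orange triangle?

turn right 100°, forward 7.6 m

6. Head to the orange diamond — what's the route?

turn right 123°, forward 7.2 m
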